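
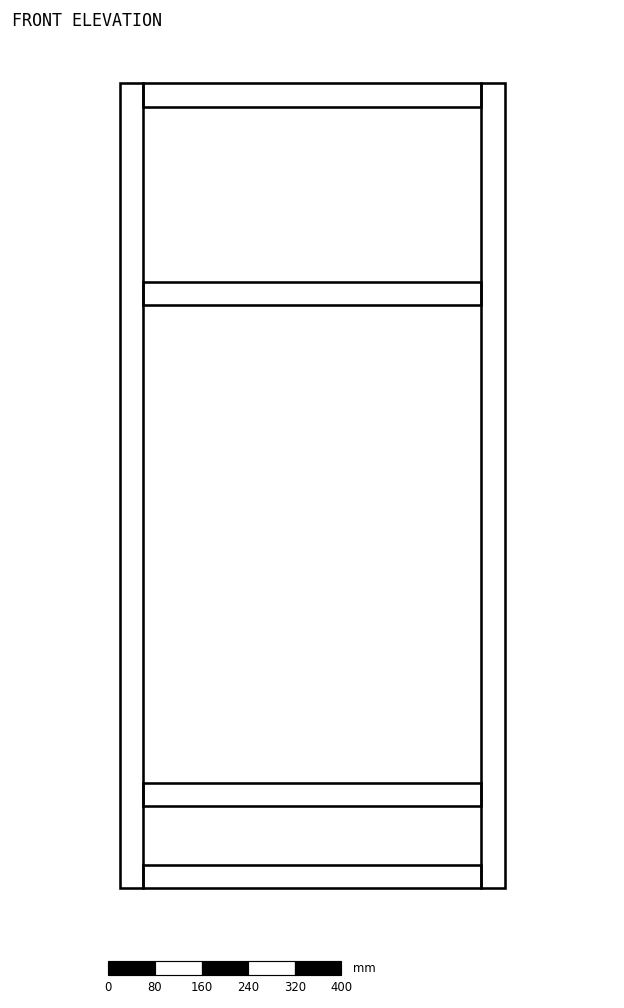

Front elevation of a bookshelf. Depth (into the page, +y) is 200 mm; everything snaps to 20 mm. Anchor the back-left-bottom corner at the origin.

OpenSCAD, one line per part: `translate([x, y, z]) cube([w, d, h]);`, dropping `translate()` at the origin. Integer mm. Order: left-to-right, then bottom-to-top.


cube([40, 200, 1380]);
translate([40, 0, 0]) cube([580, 200, 40]);
translate([40, 0, 140]) cube([580, 200, 40]);
translate([40, 0, 1000]) cube([580, 200, 40]);
translate([40, 0, 1340]) cube([580, 200, 40]);
translate([620, 0, 0]) cube([40, 200, 1380]);


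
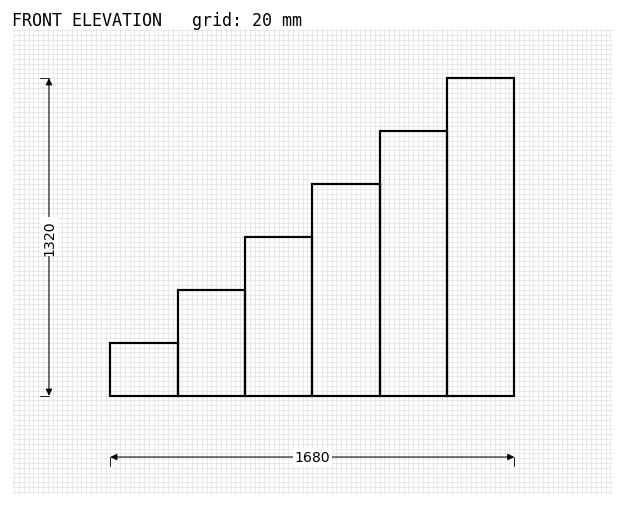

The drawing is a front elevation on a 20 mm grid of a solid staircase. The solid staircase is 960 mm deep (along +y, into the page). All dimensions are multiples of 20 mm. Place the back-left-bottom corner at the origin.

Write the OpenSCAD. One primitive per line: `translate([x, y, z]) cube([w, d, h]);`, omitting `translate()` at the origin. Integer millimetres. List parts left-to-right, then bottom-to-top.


cube([280, 960, 220]);
translate([280, 0, 0]) cube([280, 960, 440]);
translate([560, 0, 0]) cube([280, 960, 660]);
translate([840, 0, 0]) cube([280, 960, 880]);
translate([1120, 0, 0]) cube([280, 960, 1100]);
translate([1400, 0, 0]) cube([280, 960, 1320]);


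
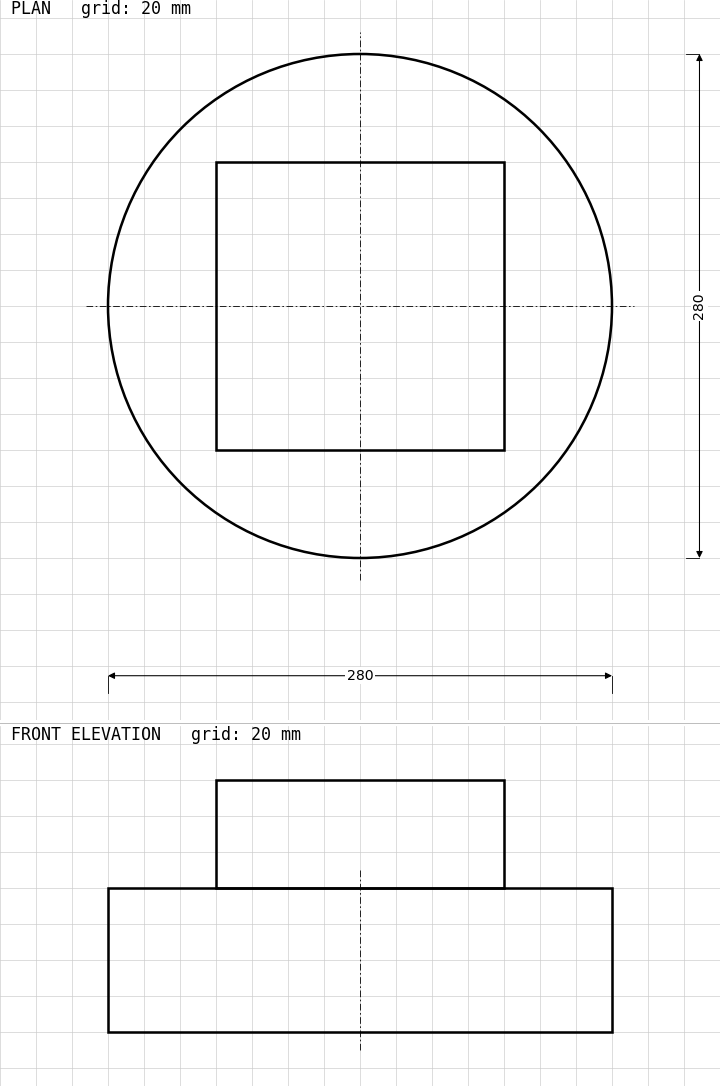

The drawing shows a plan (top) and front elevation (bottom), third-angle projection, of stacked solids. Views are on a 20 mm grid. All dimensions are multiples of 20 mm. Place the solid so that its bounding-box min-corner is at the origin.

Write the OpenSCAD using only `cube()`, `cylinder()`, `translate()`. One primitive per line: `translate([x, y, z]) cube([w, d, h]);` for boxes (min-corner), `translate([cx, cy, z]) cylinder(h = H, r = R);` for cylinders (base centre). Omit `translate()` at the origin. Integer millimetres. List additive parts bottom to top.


translate([140, 140, 0]) cylinder(h = 80, r = 140);
translate([60, 60, 80]) cube([160, 160, 60]);


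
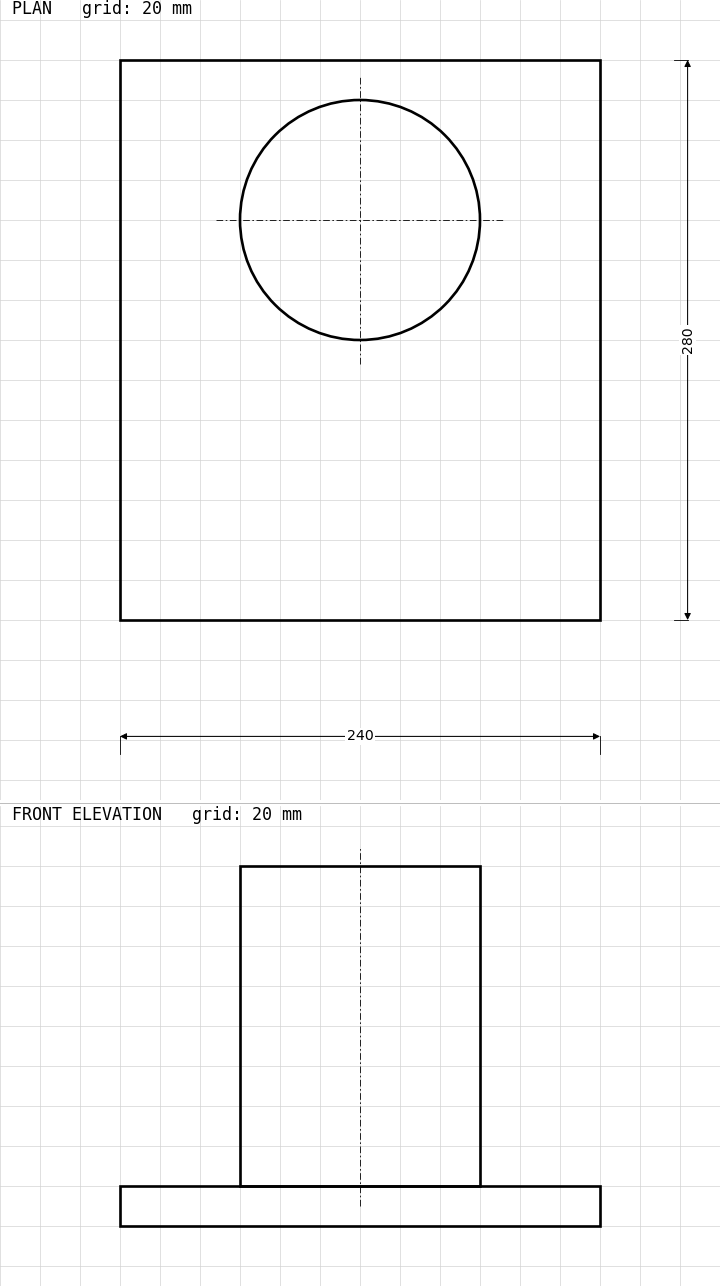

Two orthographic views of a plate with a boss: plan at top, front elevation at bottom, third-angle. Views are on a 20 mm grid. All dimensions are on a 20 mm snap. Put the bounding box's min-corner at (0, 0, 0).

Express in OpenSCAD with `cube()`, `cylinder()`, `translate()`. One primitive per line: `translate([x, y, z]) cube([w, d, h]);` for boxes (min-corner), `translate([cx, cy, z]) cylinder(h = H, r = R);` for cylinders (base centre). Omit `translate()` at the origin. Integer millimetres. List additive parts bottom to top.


cube([240, 280, 20]);
translate([120, 200, 20]) cylinder(h = 160, r = 60);


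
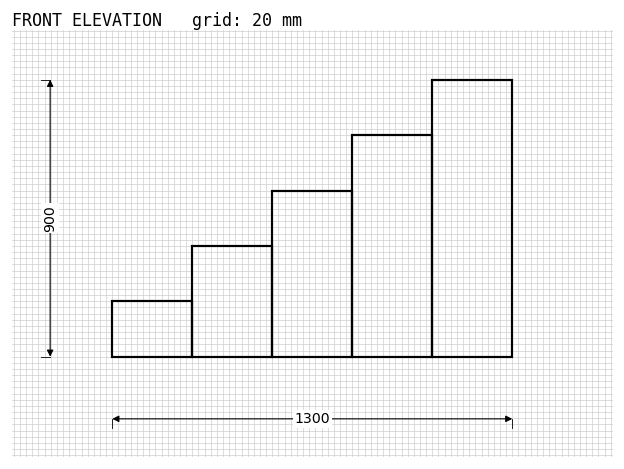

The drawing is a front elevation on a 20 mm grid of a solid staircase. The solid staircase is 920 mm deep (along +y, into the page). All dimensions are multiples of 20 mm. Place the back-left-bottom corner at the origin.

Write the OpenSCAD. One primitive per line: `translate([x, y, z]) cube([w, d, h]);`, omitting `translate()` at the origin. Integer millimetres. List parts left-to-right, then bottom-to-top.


cube([260, 920, 180]);
translate([260, 0, 0]) cube([260, 920, 360]);
translate([520, 0, 0]) cube([260, 920, 540]);
translate([780, 0, 0]) cube([260, 920, 720]);
translate([1040, 0, 0]) cube([260, 920, 900]);


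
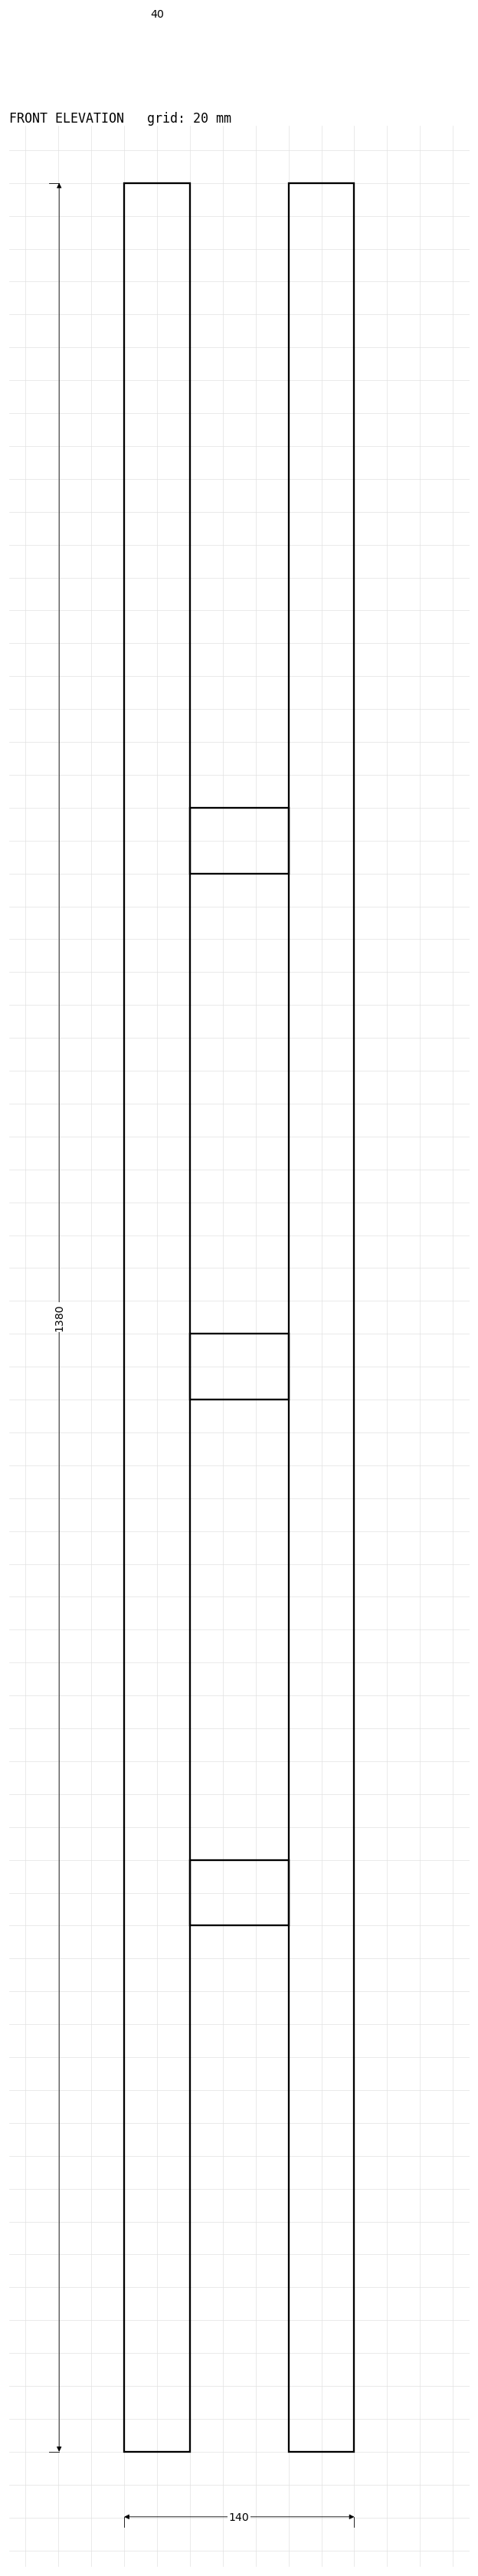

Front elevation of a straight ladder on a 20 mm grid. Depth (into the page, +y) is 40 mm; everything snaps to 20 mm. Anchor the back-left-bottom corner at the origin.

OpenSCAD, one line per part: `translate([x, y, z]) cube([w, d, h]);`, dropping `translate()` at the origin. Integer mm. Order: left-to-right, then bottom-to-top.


cube([40, 40, 1380]);
translate([40, 0, 320]) cube([60, 40, 40]);
translate([40, 0, 640]) cube([60, 40, 40]);
translate([40, 0, 960]) cube([60, 40, 40]);
translate([100, 0, 0]) cube([40, 40, 1380]);


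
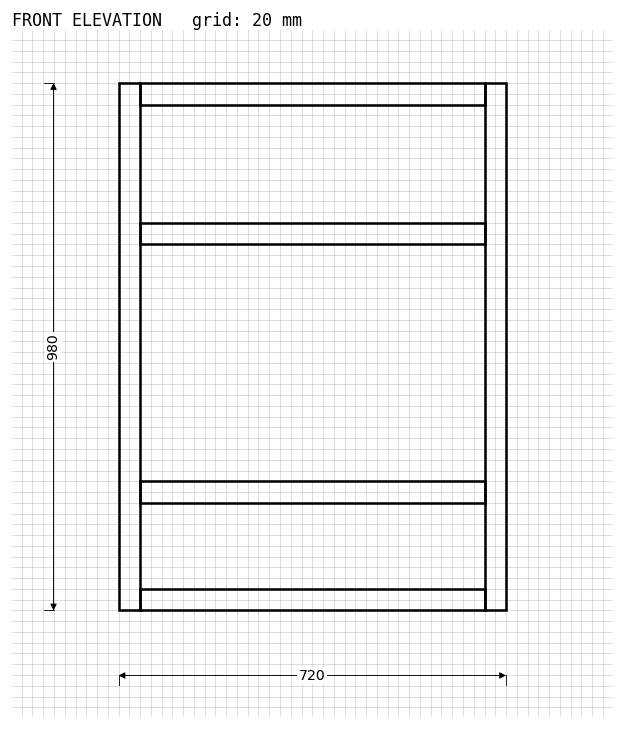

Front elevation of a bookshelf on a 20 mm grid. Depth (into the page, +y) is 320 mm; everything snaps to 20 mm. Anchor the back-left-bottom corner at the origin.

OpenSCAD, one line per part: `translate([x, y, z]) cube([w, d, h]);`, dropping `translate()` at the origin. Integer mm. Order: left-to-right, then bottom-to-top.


cube([40, 320, 980]);
translate([40, 0, 0]) cube([640, 320, 40]);
translate([40, 0, 200]) cube([640, 320, 40]);
translate([40, 0, 680]) cube([640, 320, 40]);
translate([40, 0, 940]) cube([640, 320, 40]);
translate([680, 0, 0]) cube([40, 320, 980]);


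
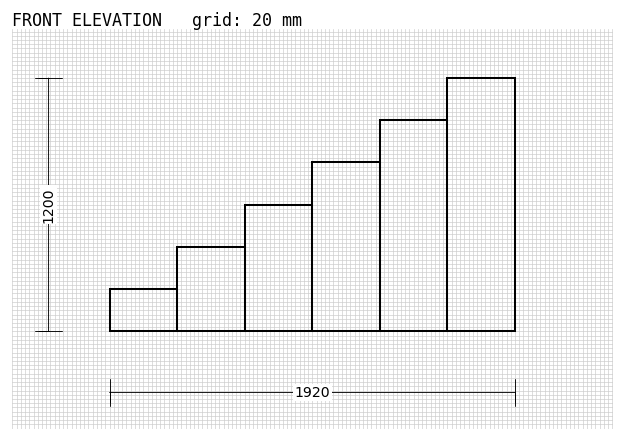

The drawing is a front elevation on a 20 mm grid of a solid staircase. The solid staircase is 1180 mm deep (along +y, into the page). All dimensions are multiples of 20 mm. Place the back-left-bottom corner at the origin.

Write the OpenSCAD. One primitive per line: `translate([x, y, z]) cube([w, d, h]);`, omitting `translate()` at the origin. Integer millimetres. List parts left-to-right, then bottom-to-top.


cube([320, 1180, 200]);
translate([320, 0, 0]) cube([320, 1180, 400]);
translate([640, 0, 0]) cube([320, 1180, 600]);
translate([960, 0, 0]) cube([320, 1180, 800]);
translate([1280, 0, 0]) cube([320, 1180, 1000]);
translate([1600, 0, 0]) cube([320, 1180, 1200]);


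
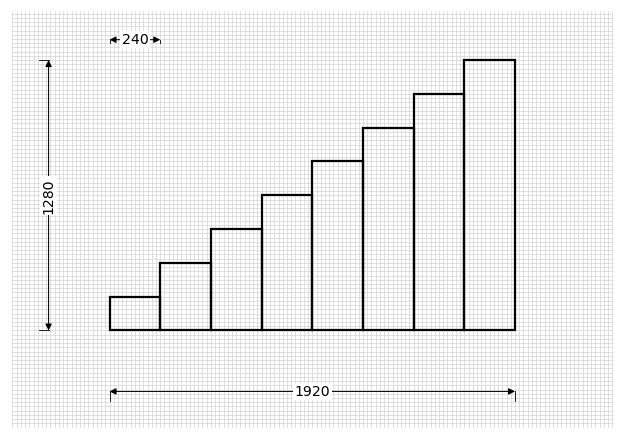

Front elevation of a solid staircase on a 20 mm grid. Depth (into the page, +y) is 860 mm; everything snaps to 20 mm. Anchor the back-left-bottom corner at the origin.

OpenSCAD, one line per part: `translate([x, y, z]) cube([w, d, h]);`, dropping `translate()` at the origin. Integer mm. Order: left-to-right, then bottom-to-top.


cube([240, 860, 160]);
translate([240, 0, 0]) cube([240, 860, 320]);
translate([480, 0, 0]) cube([240, 860, 480]);
translate([720, 0, 0]) cube([240, 860, 640]);
translate([960, 0, 0]) cube([240, 860, 800]);
translate([1200, 0, 0]) cube([240, 860, 960]);
translate([1440, 0, 0]) cube([240, 860, 1120]);
translate([1680, 0, 0]) cube([240, 860, 1280]);


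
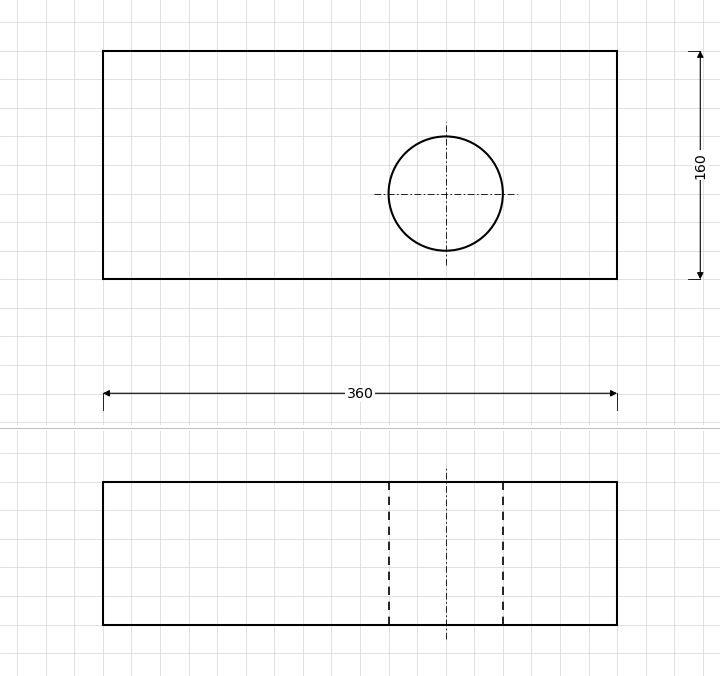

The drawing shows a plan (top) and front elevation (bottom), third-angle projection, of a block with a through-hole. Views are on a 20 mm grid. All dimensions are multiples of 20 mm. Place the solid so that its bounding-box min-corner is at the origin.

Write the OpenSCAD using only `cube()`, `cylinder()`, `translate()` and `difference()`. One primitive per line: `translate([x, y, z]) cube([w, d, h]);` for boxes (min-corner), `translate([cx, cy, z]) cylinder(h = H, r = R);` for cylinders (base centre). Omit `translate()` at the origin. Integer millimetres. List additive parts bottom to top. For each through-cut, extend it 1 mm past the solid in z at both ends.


difference() {
  cube([360, 160, 100]);
  translate([240, 60, -1]) cylinder(h = 102, r = 40);
}


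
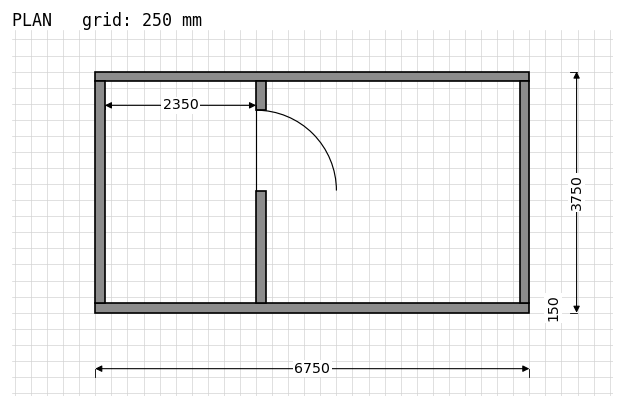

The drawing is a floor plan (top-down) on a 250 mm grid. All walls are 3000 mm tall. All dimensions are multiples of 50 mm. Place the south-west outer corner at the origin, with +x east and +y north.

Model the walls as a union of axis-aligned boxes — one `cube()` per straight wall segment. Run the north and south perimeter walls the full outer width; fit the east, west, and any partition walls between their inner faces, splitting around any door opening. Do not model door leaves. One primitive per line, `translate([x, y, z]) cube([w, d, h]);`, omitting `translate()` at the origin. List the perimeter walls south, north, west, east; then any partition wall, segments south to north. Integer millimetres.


cube([6750, 150, 3000]);
translate([0, 3600, 0]) cube([6750, 150, 3000]);
translate([0, 150, 0]) cube([150, 3450, 3000]);
translate([6600, 150, 0]) cube([150, 3450, 3000]);
translate([2500, 150, 0]) cube([150, 1750, 3000]);
translate([2500, 3150, 0]) cube([150, 450, 3000]);


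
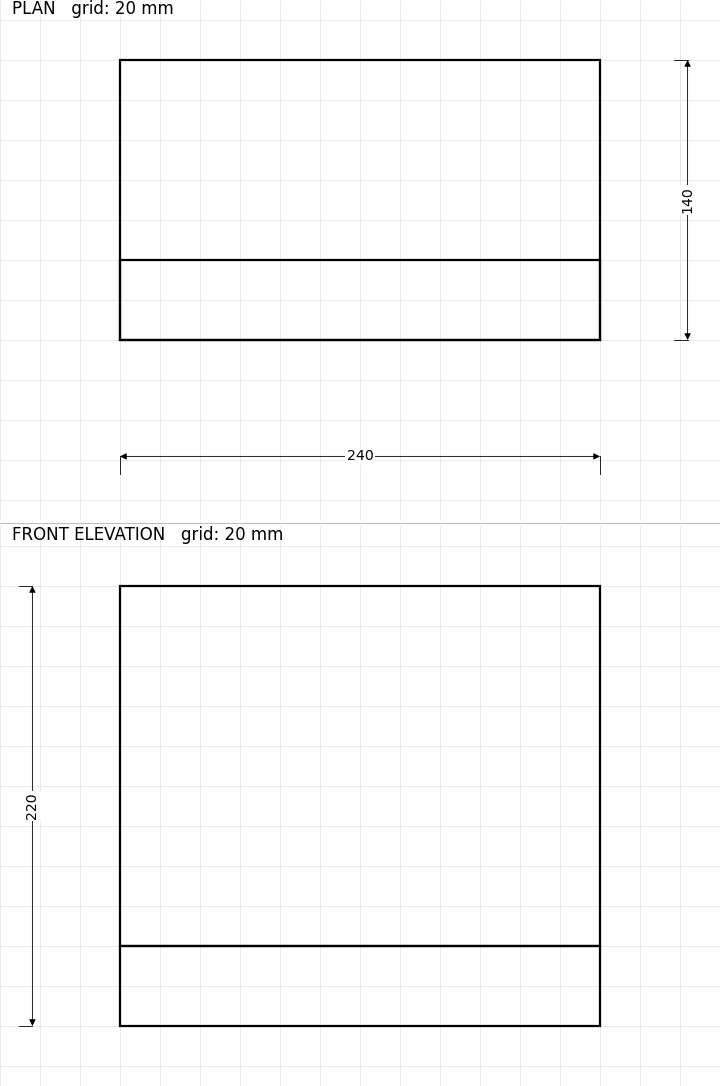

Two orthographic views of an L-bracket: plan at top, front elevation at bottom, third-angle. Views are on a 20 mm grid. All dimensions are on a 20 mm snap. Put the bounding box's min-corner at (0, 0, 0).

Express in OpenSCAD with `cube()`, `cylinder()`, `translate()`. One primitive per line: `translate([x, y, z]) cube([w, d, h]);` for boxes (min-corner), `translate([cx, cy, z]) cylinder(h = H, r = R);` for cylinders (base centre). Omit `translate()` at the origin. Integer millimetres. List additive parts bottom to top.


cube([240, 140, 40]);
translate([0, 0, 40]) cube([240, 40, 180]);


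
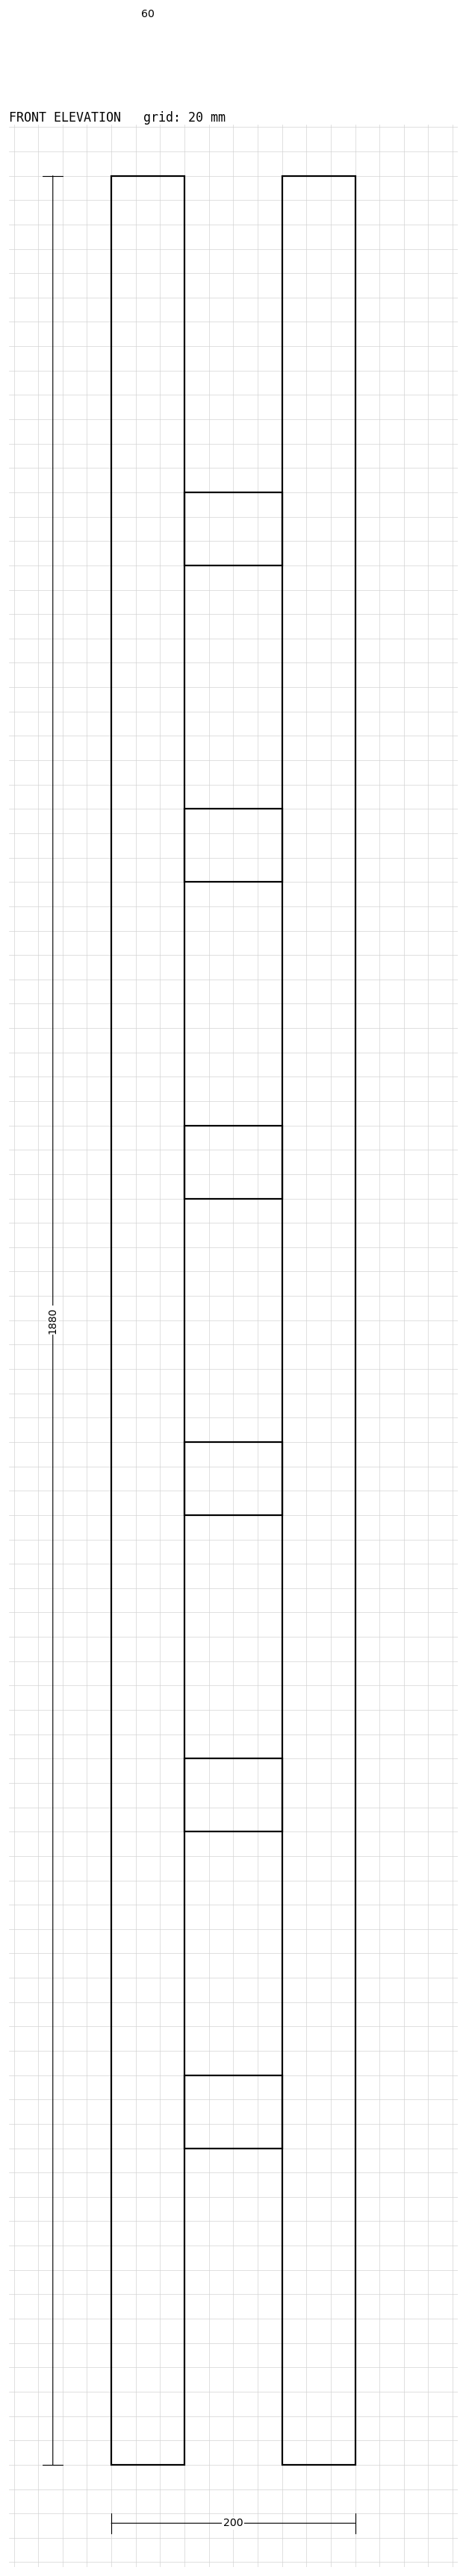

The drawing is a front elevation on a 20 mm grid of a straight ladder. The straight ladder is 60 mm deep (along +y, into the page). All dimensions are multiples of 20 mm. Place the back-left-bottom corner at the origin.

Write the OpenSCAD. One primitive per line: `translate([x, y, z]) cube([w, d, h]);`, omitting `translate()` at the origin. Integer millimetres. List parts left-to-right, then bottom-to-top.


cube([60, 60, 1880]);
translate([60, 0, 260]) cube([80, 60, 60]);
translate([60, 0, 520]) cube([80, 60, 60]);
translate([60, 0, 780]) cube([80, 60, 60]);
translate([60, 0, 1040]) cube([80, 60, 60]);
translate([60, 0, 1300]) cube([80, 60, 60]);
translate([60, 0, 1560]) cube([80, 60, 60]);
translate([140, 0, 0]) cube([60, 60, 1880]);


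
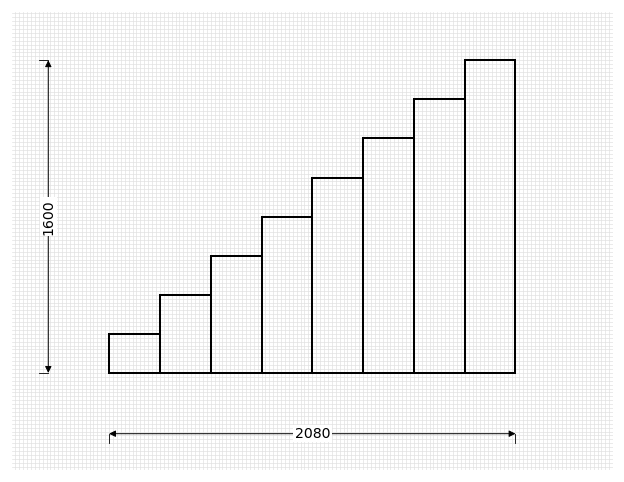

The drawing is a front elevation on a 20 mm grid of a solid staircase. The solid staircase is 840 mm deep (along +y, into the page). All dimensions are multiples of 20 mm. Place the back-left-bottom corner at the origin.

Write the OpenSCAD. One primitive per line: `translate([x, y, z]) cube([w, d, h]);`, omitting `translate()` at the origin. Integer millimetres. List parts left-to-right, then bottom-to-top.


cube([260, 840, 200]);
translate([260, 0, 0]) cube([260, 840, 400]);
translate([520, 0, 0]) cube([260, 840, 600]);
translate([780, 0, 0]) cube([260, 840, 800]);
translate([1040, 0, 0]) cube([260, 840, 1000]);
translate([1300, 0, 0]) cube([260, 840, 1200]);
translate([1560, 0, 0]) cube([260, 840, 1400]);
translate([1820, 0, 0]) cube([260, 840, 1600]);


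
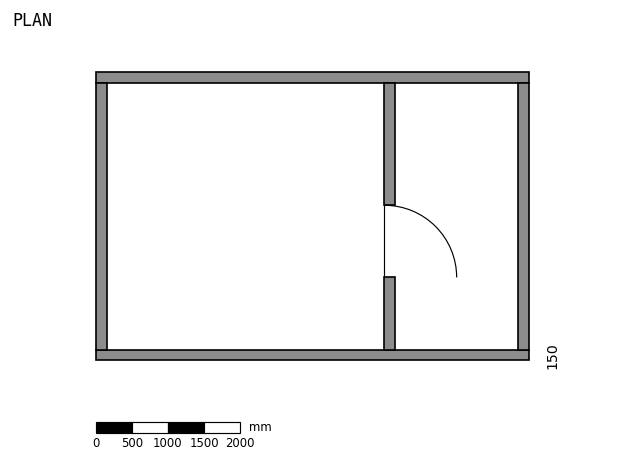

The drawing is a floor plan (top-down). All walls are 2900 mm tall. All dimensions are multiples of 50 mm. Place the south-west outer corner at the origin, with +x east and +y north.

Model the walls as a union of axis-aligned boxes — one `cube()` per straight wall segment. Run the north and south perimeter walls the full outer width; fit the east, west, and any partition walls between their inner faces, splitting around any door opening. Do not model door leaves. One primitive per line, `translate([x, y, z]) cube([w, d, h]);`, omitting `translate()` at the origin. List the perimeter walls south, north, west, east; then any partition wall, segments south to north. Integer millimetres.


cube([6000, 150, 2900]);
translate([0, 3850, 0]) cube([6000, 150, 2900]);
translate([0, 150, 0]) cube([150, 3700, 2900]);
translate([5850, 150, 0]) cube([150, 3700, 2900]);
translate([4000, 150, 0]) cube([150, 1000, 2900]);
translate([4000, 2150, 0]) cube([150, 1700, 2900]);


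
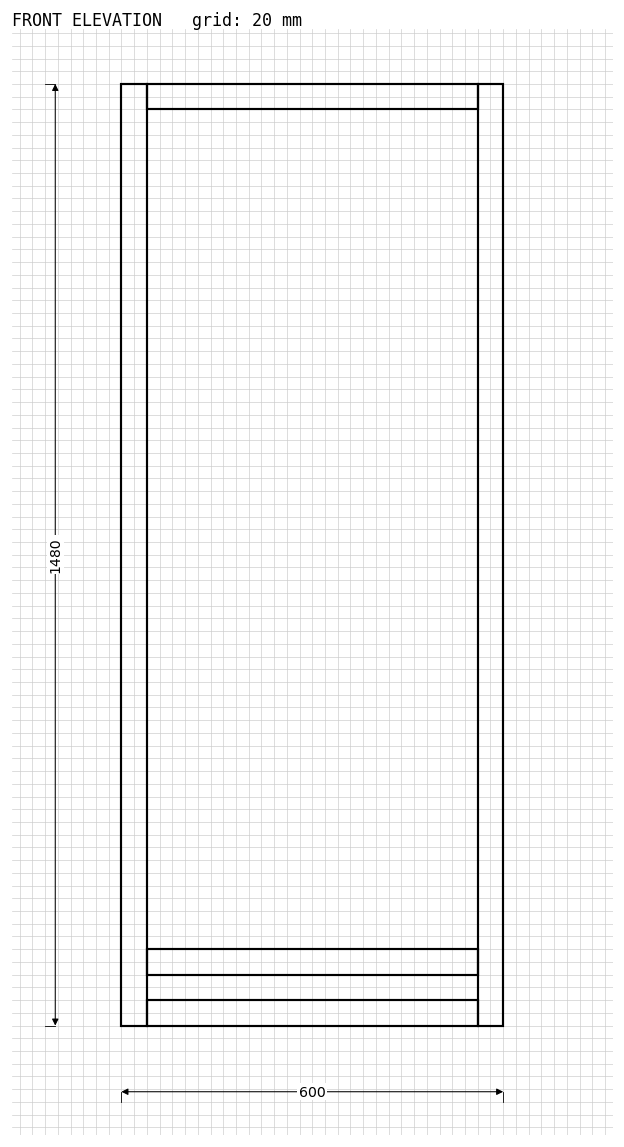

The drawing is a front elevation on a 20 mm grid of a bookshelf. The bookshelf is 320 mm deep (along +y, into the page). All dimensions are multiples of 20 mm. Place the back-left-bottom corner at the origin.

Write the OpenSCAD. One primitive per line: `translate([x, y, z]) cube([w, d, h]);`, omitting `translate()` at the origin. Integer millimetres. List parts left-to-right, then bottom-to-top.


cube([40, 320, 1480]);
translate([40, 0, 0]) cube([520, 320, 40]);
translate([40, 0, 80]) cube([520, 320, 40]);
translate([40, 0, 1440]) cube([520, 320, 40]);
translate([560, 0, 0]) cube([40, 320, 1480]);


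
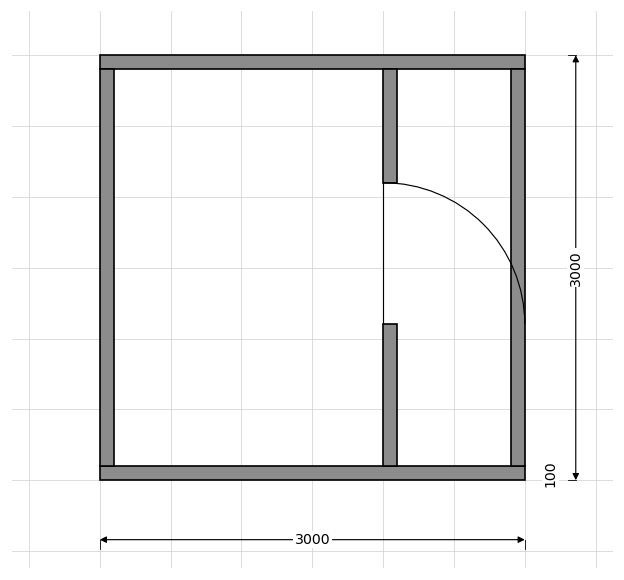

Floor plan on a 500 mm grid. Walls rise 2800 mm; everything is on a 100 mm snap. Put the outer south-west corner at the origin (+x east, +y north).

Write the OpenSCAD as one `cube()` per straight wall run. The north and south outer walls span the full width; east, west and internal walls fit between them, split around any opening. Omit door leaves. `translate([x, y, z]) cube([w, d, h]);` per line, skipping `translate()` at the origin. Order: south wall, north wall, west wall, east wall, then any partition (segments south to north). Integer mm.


cube([3000, 100, 2800]);
translate([0, 2900, 0]) cube([3000, 100, 2800]);
translate([0, 100, 0]) cube([100, 2800, 2800]);
translate([2900, 100, 0]) cube([100, 2800, 2800]);
translate([2000, 100, 0]) cube([100, 1000, 2800]);
translate([2000, 2100, 0]) cube([100, 800, 2800]);


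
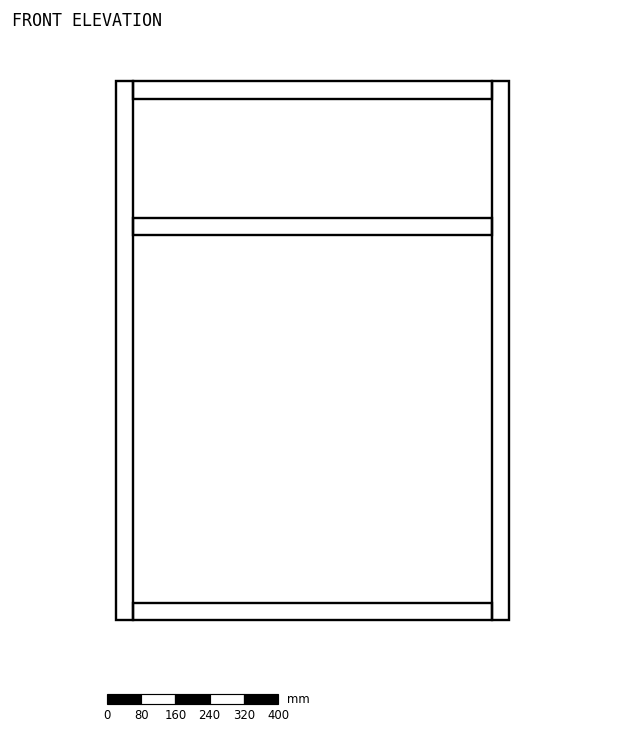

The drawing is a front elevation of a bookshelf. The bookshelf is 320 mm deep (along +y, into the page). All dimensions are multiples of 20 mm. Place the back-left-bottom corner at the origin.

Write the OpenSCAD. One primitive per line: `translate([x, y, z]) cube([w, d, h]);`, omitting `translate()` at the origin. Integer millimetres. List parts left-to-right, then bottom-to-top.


cube([40, 320, 1260]);
translate([40, 0, 0]) cube([840, 320, 40]);
translate([40, 0, 900]) cube([840, 320, 40]);
translate([40, 0, 1220]) cube([840, 320, 40]);
translate([880, 0, 0]) cube([40, 320, 1260]);


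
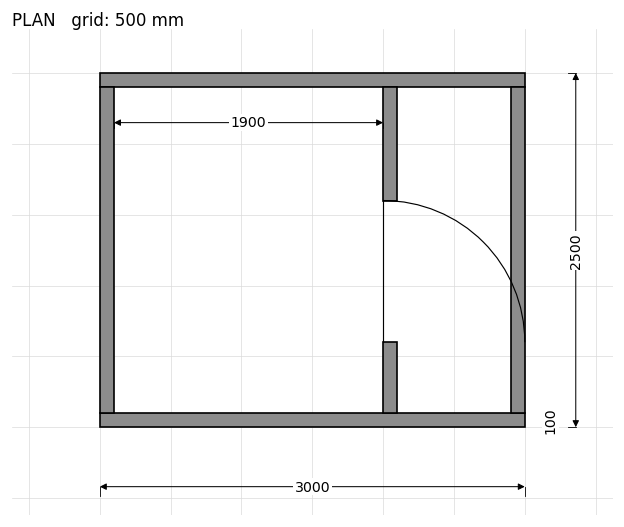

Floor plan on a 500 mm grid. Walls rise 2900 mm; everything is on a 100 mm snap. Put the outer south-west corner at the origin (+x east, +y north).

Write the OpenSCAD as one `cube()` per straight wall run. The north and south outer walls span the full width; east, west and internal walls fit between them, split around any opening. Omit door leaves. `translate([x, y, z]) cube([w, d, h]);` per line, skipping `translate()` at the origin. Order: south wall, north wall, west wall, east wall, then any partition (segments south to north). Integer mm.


cube([3000, 100, 2900]);
translate([0, 2400, 0]) cube([3000, 100, 2900]);
translate([0, 100, 0]) cube([100, 2300, 2900]);
translate([2900, 100, 0]) cube([100, 2300, 2900]);
translate([2000, 100, 0]) cube([100, 500, 2900]);
translate([2000, 1600, 0]) cube([100, 800, 2900]);


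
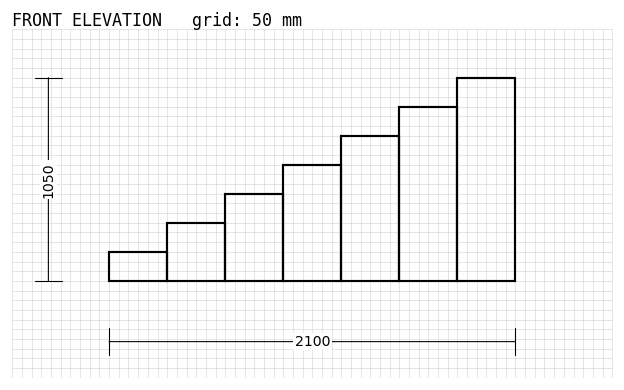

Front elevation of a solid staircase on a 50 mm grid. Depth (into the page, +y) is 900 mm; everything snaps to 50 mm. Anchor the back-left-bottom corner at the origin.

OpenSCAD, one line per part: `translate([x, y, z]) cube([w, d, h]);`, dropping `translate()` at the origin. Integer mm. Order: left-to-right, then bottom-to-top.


cube([300, 900, 150]);
translate([300, 0, 0]) cube([300, 900, 300]);
translate([600, 0, 0]) cube([300, 900, 450]);
translate([900, 0, 0]) cube([300, 900, 600]);
translate([1200, 0, 0]) cube([300, 900, 750]);
translate([1500, 0, 0]) cube([300, 900, 900]);
translate([1800, 0, 0]) cube([300, 900, 1050]);


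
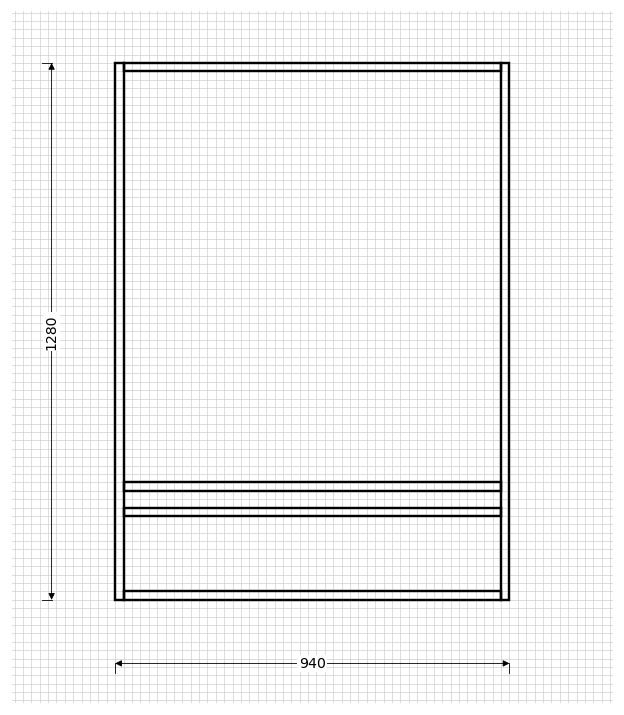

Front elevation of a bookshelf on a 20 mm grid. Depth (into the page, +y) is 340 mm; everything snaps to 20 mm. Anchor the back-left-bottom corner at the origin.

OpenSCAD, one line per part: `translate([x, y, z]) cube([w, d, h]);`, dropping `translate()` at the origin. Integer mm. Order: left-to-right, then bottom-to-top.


cube([20, 340, 1280]);
translate([20, 0, 0]) cube([900, 340, 20]);
translate([20, 0, 200]) cube([900, 340, 20]);
translate([20, 0, 260]) cube([900, 340, 20]);
translate([20, 0, 1260]) cube([900, 340, 20]);
translate([920, 0, 0]) cube([20, 340, 1280]);


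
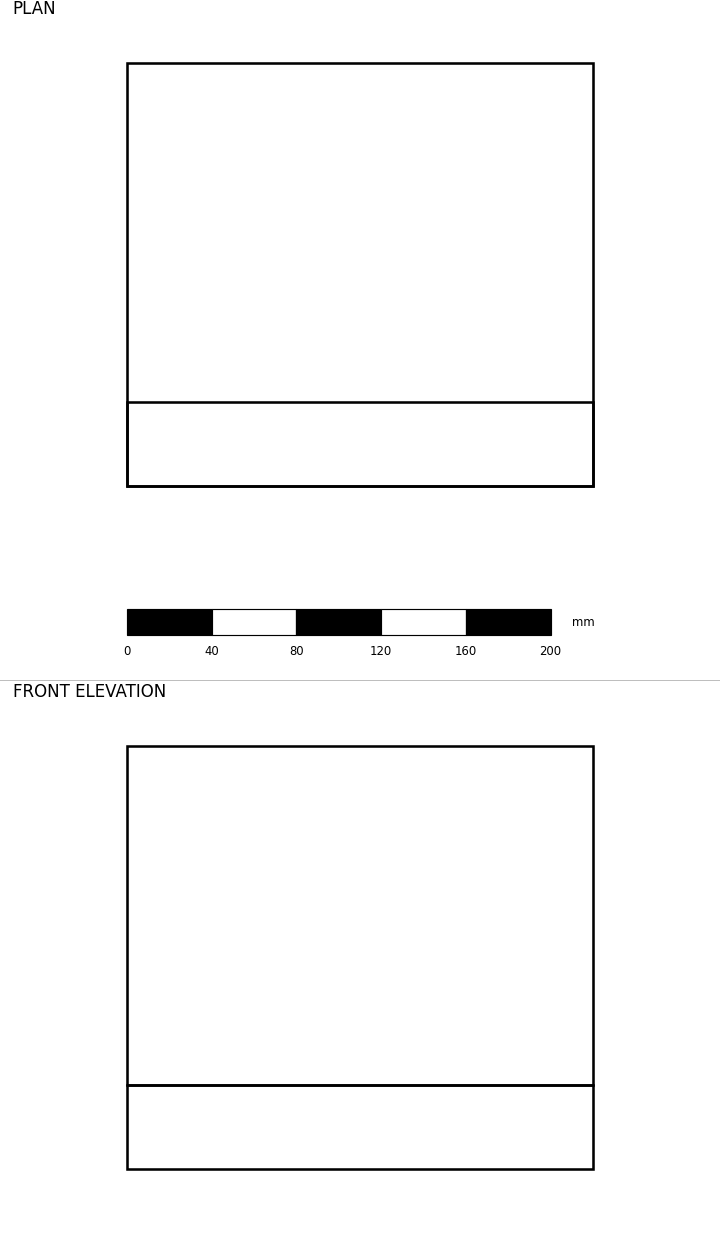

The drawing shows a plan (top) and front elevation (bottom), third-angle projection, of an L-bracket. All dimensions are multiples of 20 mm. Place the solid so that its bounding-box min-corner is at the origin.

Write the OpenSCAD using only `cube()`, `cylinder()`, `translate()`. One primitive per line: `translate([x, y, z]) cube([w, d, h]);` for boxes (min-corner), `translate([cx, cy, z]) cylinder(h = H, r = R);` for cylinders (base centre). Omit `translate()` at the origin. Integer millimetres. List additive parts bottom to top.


cube([220, 200, 40]);
translate([0, 0, 40]) cube([220, 40, 160]);


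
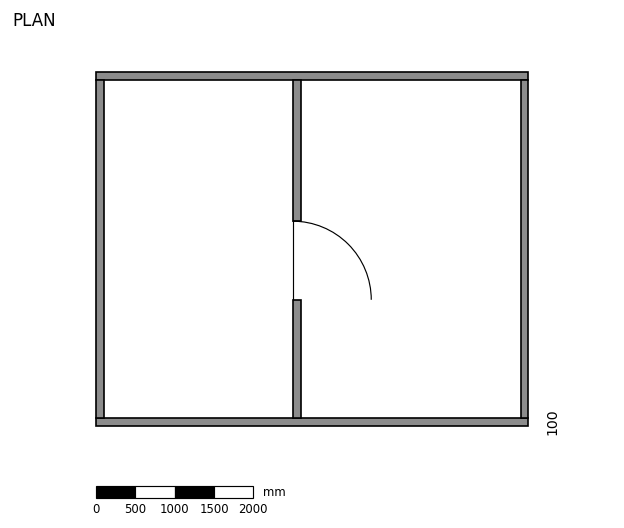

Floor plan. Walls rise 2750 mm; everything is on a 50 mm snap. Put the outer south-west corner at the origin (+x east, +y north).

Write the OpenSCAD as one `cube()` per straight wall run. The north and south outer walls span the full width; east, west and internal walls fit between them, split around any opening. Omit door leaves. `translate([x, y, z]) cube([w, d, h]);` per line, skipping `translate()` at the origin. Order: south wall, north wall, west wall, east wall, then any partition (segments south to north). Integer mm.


cube([5500, 100, 2750]);
translate([0, 4400, 0]) cube([5500, 100, 2750]);
translate([0, 100, 0]) cube([100, 4300, 2750]);
translate([5400, 100, 0]) cube([100, 4300, 2750]);
translate([2500, 100, 0]) cube([100, 1500, 2750]);
translate([2500, 2600, 0]) cube([100, 1800, 2750]);


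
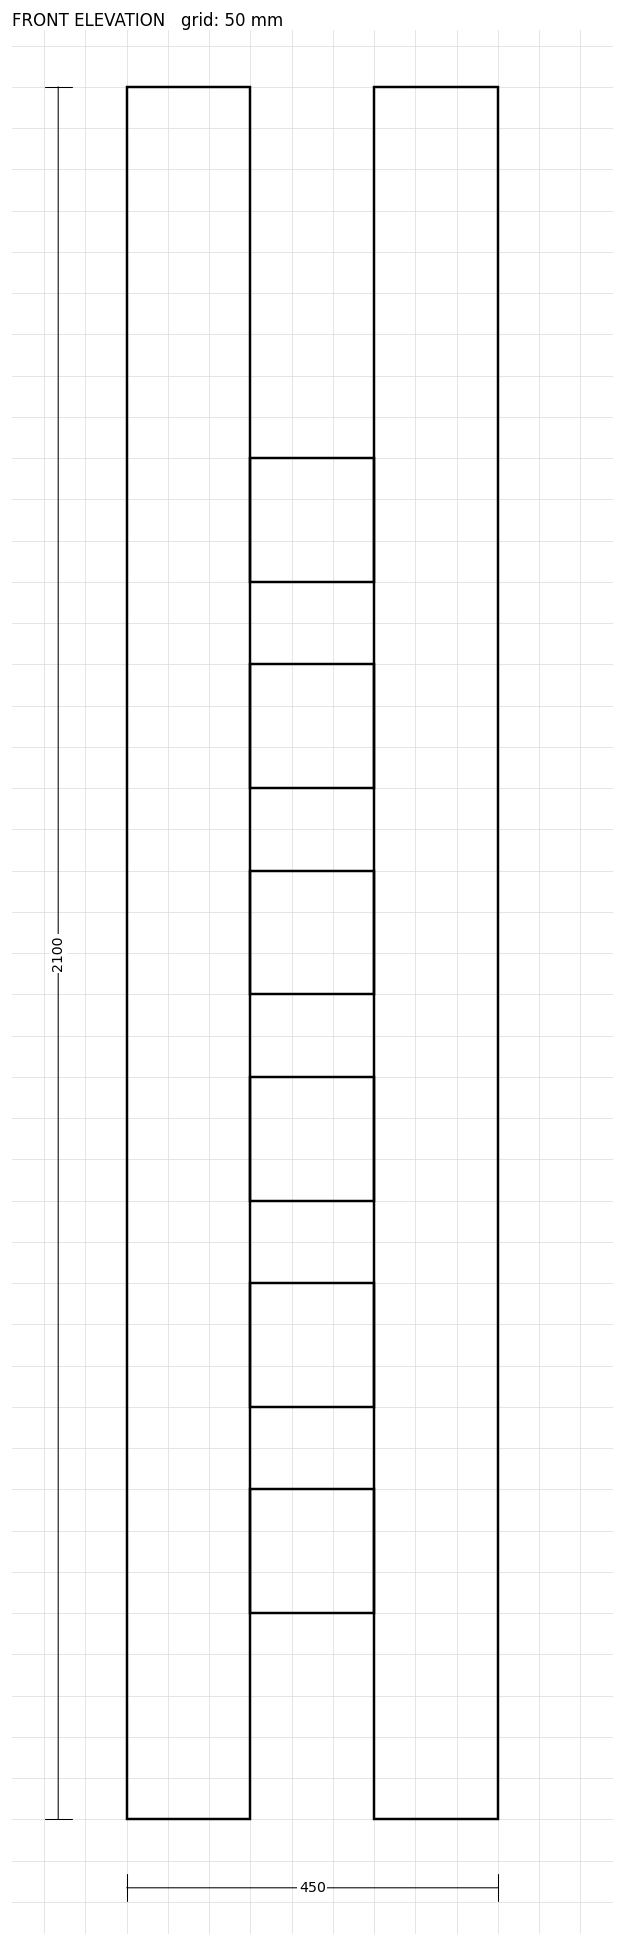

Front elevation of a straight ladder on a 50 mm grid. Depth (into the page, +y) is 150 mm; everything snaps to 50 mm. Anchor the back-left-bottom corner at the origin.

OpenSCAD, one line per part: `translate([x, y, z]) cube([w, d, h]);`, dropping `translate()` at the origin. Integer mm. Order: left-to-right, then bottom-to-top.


cube([150, 150, 2100]);
translate([150, 0, 250]) cube([150, 150, 150]);
translate([150, 0, 500]) cube([150, 150, 150]);
translate([150, 0, 750]) cube([150, 150, 150]);
translate([150, 0, 1000]) cube([150, 150, 150]);
translate([150, 0, 1250]) cube([150, 150, 150]);
translate([150, 0, 1500]) cube([150, 150, 150]);
translate([300, 0, 0]) cube([150, 150, 2100]);


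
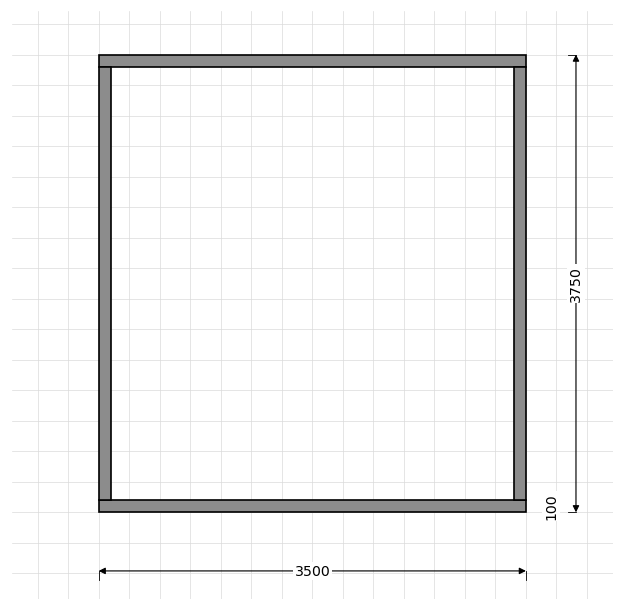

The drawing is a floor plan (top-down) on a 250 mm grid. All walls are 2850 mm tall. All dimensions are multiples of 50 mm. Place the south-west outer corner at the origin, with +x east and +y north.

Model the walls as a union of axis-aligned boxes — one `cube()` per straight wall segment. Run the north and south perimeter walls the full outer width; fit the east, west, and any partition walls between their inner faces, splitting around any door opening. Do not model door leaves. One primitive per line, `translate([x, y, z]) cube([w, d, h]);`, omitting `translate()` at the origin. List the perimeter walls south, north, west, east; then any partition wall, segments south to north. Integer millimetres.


cube([3500, 100, 2850]);
translate([0, 3650, 0]) cube([3500, 100, 2850]);
translate([0, 100, 0]) cube([100, 3550, 2850]);
translate([3400, 100, 0]) cube([100, 3550, 2850]);


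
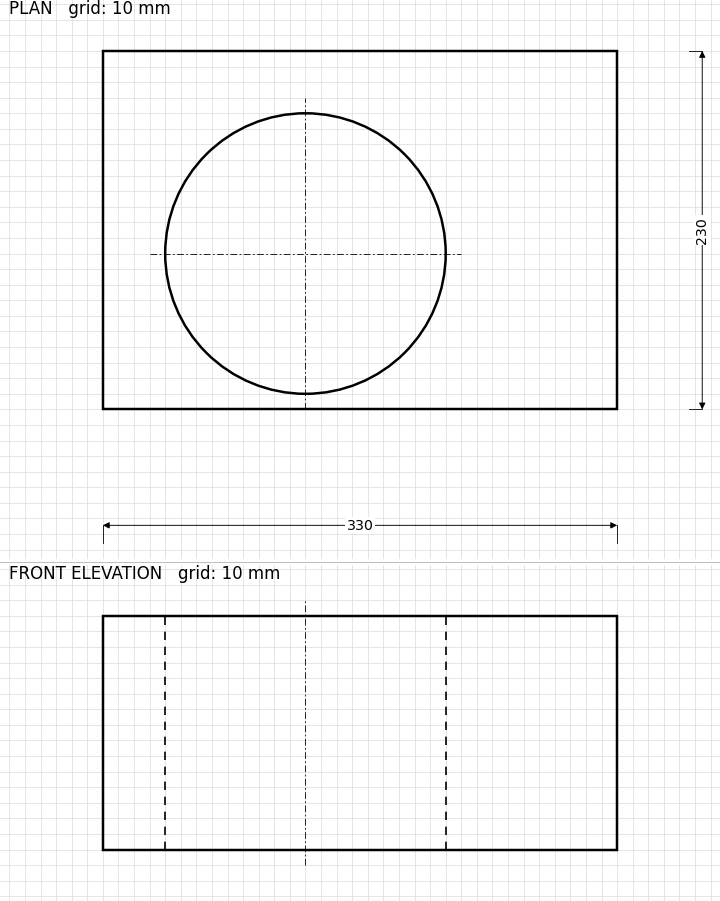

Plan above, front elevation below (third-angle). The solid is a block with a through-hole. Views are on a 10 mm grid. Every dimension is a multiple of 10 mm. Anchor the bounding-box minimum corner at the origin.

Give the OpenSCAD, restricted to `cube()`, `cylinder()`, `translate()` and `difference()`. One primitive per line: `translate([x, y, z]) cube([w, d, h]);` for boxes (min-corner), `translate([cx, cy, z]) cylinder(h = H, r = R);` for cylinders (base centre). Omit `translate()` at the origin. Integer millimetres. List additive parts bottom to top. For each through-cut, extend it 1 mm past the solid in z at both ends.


difference() {
  cube([330, 230, 150]);
  translate([130, 100, -1]) cylinder(h = 152, r = 90);
}


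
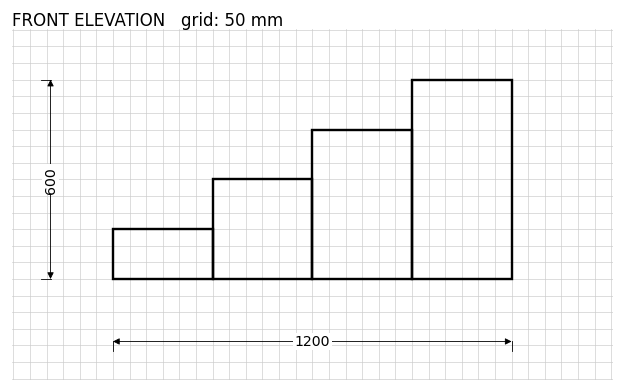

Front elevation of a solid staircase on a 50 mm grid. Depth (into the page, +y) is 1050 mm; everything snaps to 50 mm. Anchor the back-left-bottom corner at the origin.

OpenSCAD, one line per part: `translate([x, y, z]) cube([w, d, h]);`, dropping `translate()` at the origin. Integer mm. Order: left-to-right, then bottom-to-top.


cube([300, 1050, 150]);
translate([300, 0, 0]) cube([300, 1050, 300]);
translate([600, 0, 0]) cube([300, 1050, 450]);
translate([900, 0, 0]) cube([300, 1050, 600]);


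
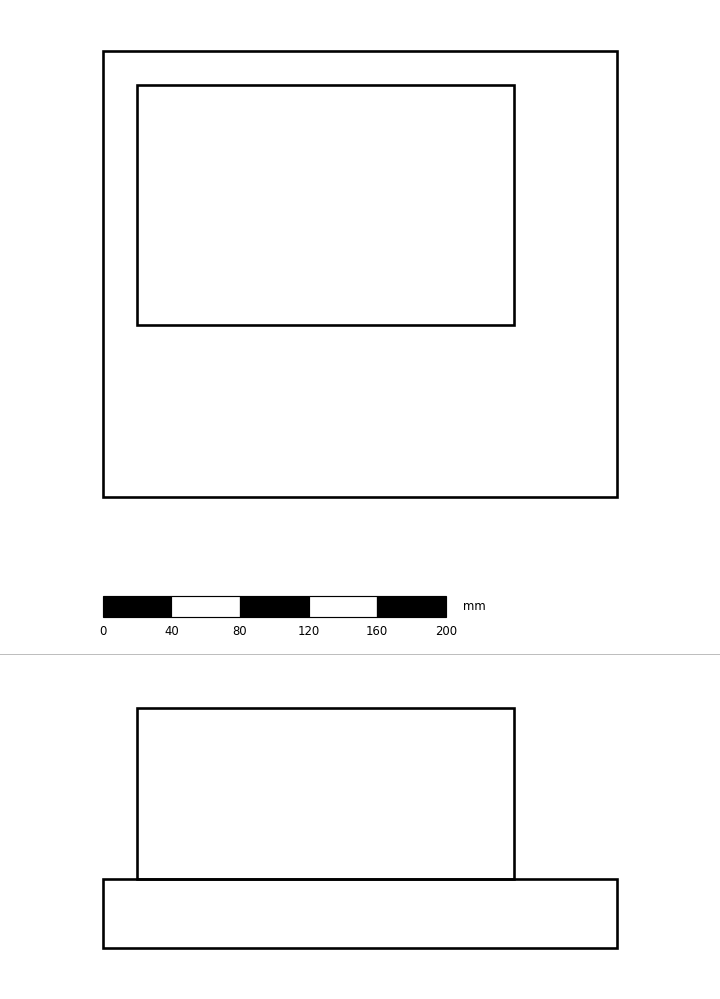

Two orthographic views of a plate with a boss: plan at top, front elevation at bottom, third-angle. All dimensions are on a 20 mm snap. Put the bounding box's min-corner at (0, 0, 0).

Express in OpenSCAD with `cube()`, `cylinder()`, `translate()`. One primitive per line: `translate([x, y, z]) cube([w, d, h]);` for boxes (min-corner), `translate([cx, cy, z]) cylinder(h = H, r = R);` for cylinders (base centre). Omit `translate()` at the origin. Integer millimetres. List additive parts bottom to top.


cube([300, 260, 40]);
translate([20, 100, 40]) cube([220, 140, 100]);


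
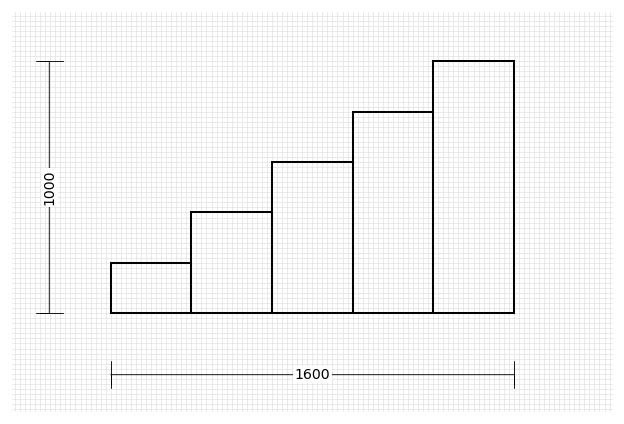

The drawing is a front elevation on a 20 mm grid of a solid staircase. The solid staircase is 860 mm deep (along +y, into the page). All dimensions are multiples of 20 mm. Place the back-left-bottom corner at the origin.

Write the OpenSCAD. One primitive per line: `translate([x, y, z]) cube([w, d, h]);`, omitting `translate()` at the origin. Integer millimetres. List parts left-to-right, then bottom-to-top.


cube([320, 860, 200]);
translate([320, 0, 0]) cube([320, 860, 400]);
translate([640, 0, 0]) cube([320, 860, 600]);
translate([960, 0, 0]) cube([320, 860, 800]);
translate([1280, 0, 0]) cube([320, 860, 1000]);


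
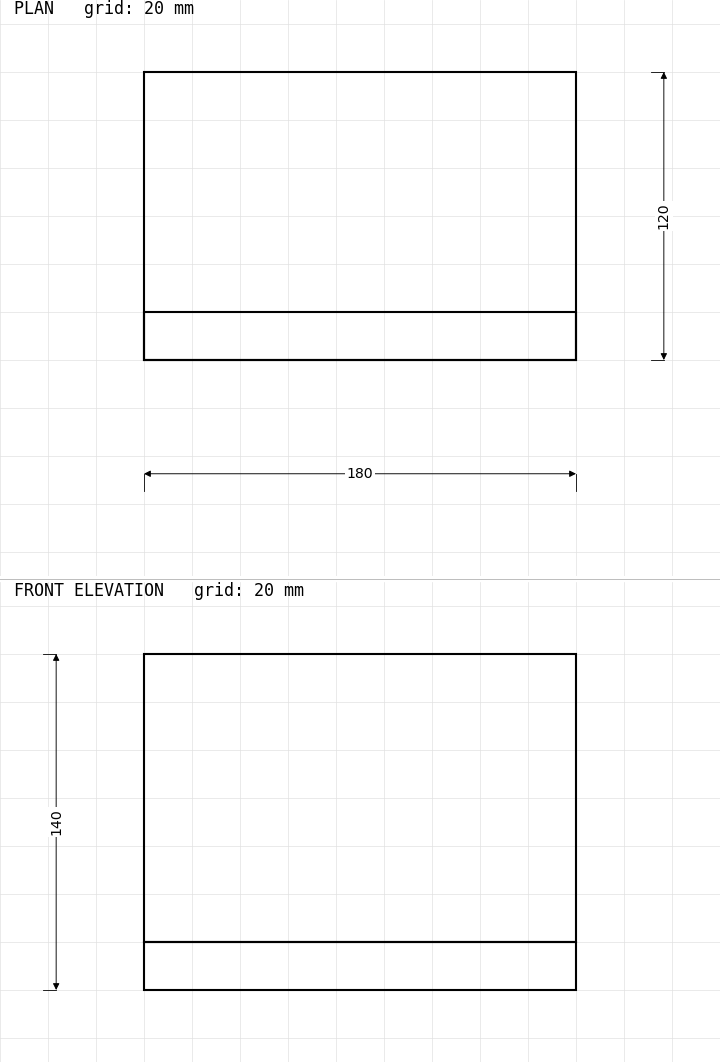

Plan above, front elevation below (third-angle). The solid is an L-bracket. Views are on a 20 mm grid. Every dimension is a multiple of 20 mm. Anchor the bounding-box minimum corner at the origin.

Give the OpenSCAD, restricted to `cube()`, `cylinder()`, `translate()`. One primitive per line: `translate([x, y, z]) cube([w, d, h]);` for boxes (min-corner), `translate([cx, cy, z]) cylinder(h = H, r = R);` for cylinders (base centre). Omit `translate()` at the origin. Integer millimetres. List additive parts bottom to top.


cube([180, 120, 20]);
translate([0, 0, 20]) cube([180, 20, 120]);


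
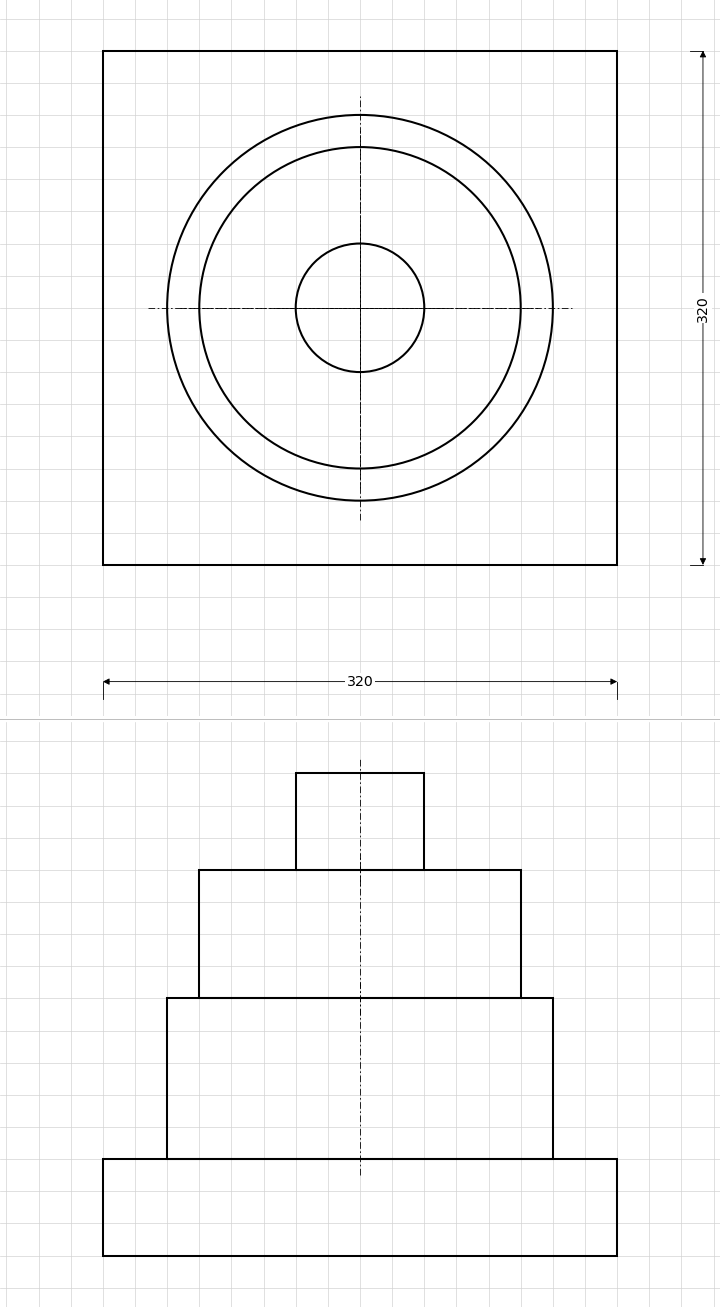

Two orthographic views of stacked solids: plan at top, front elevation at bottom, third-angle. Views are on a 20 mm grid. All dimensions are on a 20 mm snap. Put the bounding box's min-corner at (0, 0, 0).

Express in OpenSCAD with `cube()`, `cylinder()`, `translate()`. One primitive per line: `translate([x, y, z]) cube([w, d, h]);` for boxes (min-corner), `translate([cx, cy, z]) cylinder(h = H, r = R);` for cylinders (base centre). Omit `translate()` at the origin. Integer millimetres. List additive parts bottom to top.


cube([320, 320, 60]);
translate([160, 160, 60]) cylinder(h = 100, r = 120);
translate([160, 160, 160]) cylinder(h = 80, r = 100);
translate([160, 160, 240]) cylinder(h = 60, r = 40);


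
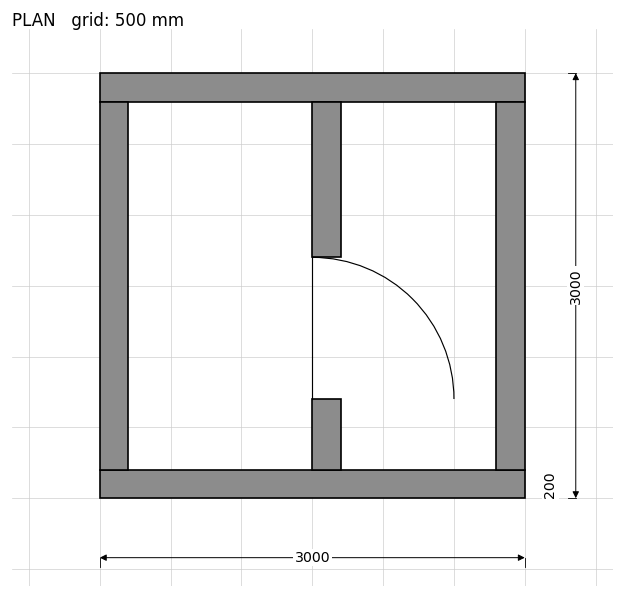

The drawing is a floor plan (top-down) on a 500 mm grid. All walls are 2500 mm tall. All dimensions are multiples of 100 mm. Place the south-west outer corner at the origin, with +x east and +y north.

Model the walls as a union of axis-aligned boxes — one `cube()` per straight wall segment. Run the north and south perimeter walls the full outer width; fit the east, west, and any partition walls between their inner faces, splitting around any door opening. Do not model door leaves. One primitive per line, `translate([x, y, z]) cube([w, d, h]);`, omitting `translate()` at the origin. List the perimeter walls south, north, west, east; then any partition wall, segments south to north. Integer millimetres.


cube([3000, 200, 2500]);
translate([0, 2800, 0]) cube([3000, 200, 2500]);
translate([0, 200, 0]) cube([200, 2600, 2500]);
translate([2800, 200, 0]) cube([200, 2600, 2500]);
translate([1500, 200, 0]) cube([200, 500, 2500]);
translate([1500, 1700, 0]) cube([200, 1100, 2500]);


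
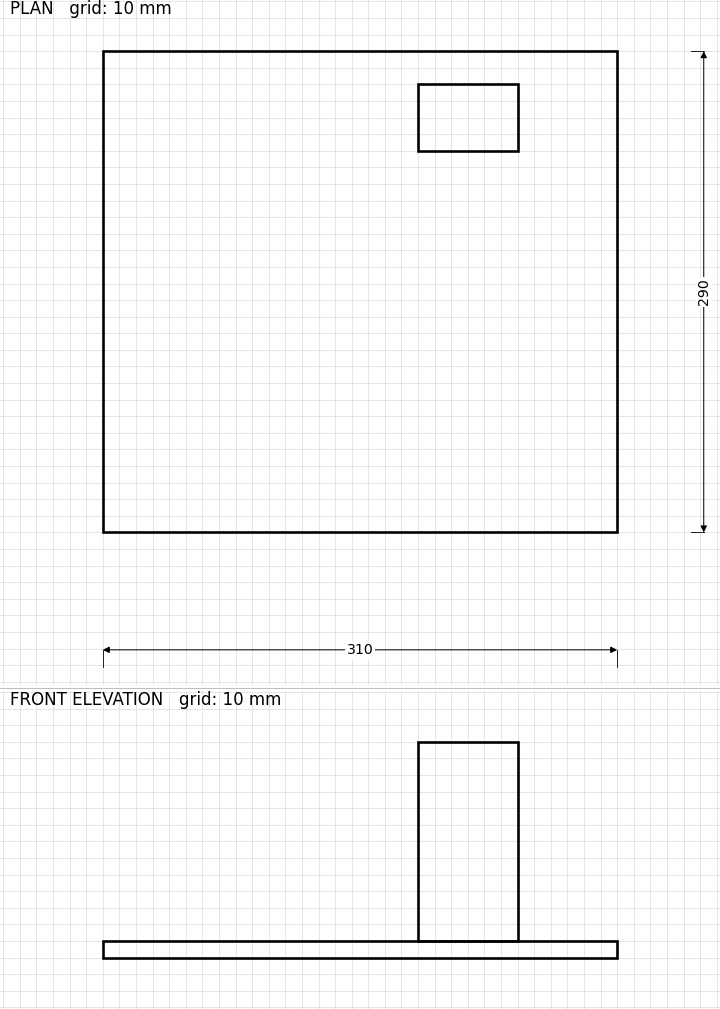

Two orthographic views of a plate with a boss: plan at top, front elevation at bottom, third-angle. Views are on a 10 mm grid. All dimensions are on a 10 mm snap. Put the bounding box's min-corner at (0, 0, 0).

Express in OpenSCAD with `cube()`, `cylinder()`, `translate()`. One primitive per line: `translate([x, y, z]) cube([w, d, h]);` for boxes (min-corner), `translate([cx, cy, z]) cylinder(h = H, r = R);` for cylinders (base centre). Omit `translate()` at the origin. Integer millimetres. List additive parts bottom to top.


cube([310, 290, 10]);
translate([190, 230, 10]) cube([60, 40, 120]);


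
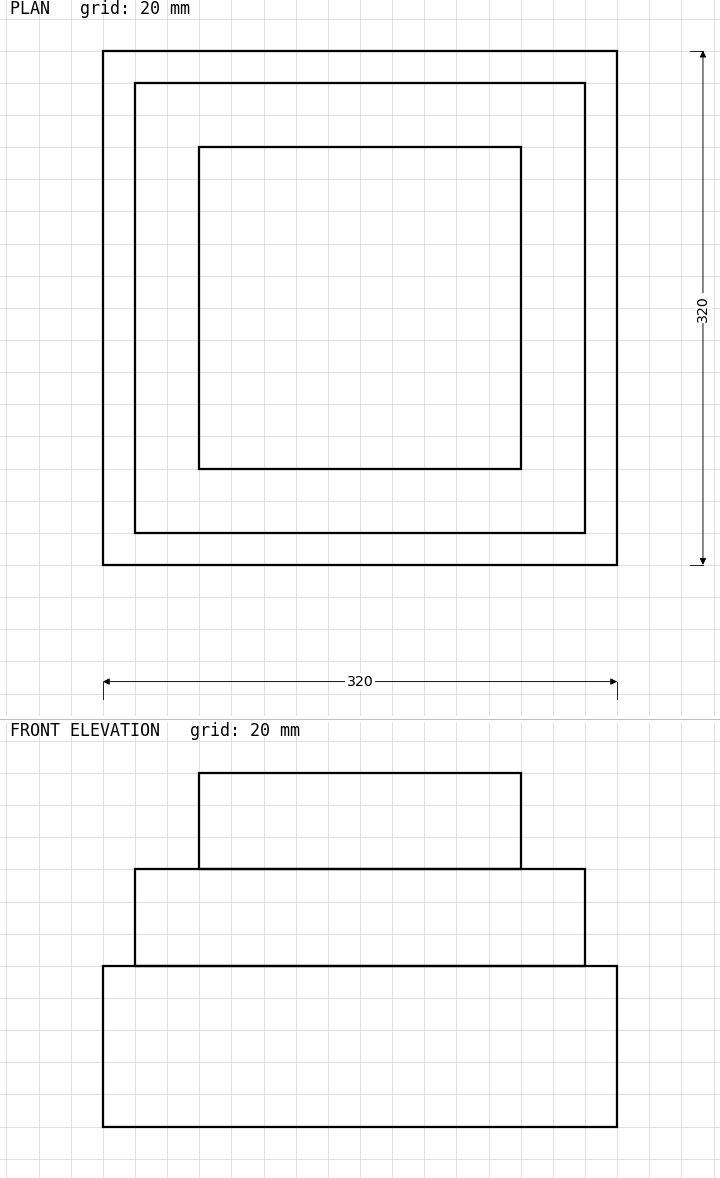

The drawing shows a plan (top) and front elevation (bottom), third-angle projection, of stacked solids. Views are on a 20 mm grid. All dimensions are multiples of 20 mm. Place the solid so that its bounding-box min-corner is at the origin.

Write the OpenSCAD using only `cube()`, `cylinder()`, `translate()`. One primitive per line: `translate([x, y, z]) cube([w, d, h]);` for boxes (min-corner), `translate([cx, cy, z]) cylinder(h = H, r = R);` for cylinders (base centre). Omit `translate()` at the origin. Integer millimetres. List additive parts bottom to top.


cube([320, 320, 100]);
translate([20, 20, 100]) cube([280, 280, 60]);
translate([60, 60, 160]) cube([200, 200, 60]);


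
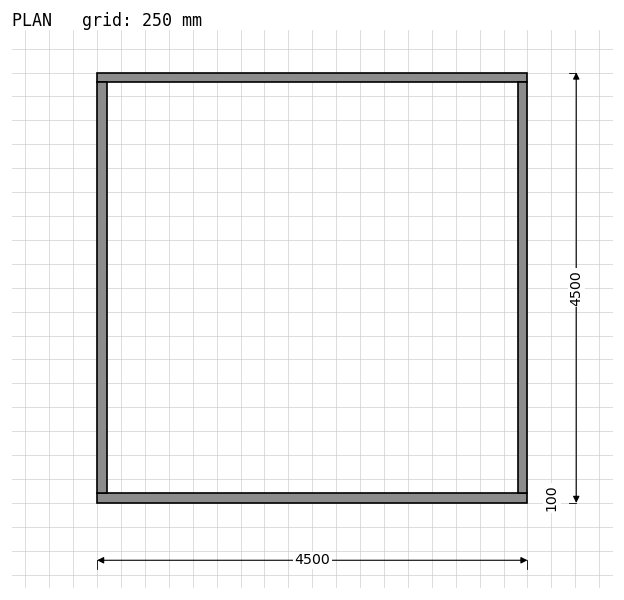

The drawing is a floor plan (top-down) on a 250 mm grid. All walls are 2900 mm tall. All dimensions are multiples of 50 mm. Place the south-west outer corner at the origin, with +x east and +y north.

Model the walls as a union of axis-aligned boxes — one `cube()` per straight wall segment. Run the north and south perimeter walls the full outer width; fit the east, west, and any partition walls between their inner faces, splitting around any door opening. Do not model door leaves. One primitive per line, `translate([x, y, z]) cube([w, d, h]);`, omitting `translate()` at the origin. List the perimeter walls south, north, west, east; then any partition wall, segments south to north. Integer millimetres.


cube([4500, 100, 2900]);
translate([0, 4400, 0]) cube([4500, 100, 2900]);
translate([0, 100, 0]) cube([100, 4300, 2900]);
translate([4400, 100, 0]) cube([100, 4300, 2900]);


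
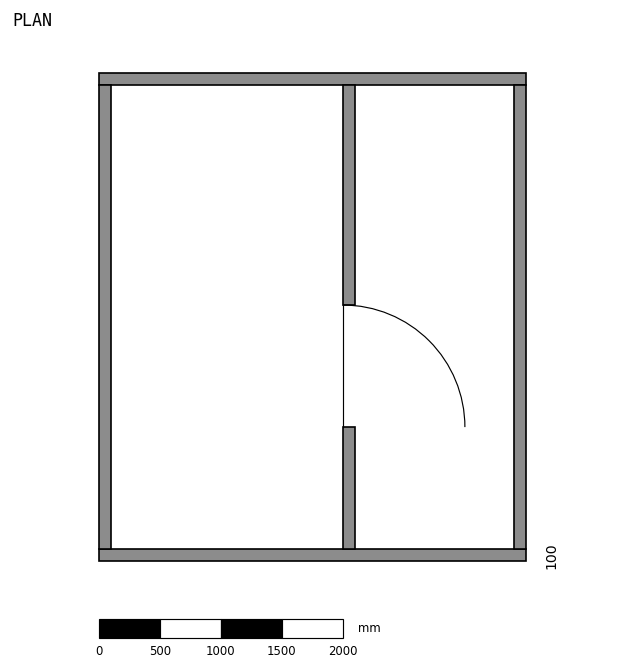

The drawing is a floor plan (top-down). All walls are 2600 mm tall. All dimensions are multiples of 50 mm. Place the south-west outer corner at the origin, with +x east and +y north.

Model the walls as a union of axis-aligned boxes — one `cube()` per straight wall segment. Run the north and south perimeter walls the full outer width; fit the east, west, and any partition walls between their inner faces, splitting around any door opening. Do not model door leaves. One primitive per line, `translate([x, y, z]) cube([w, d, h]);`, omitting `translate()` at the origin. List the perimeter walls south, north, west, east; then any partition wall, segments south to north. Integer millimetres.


cube([3500, 100, 2600]);
translate([0, 3900, 0]) cube([3500, 100, 2600]);
translate([0, 100, 0]) cube([100, 3800, 2600]);
translate([3400, 100, 0]) cube([100, 3800, 2600]);
translate([2000, 100, 0]) cube([100, 1000, 2600]);
translate([2000, 2100, 0]) cube([100, 1800, 2600]);


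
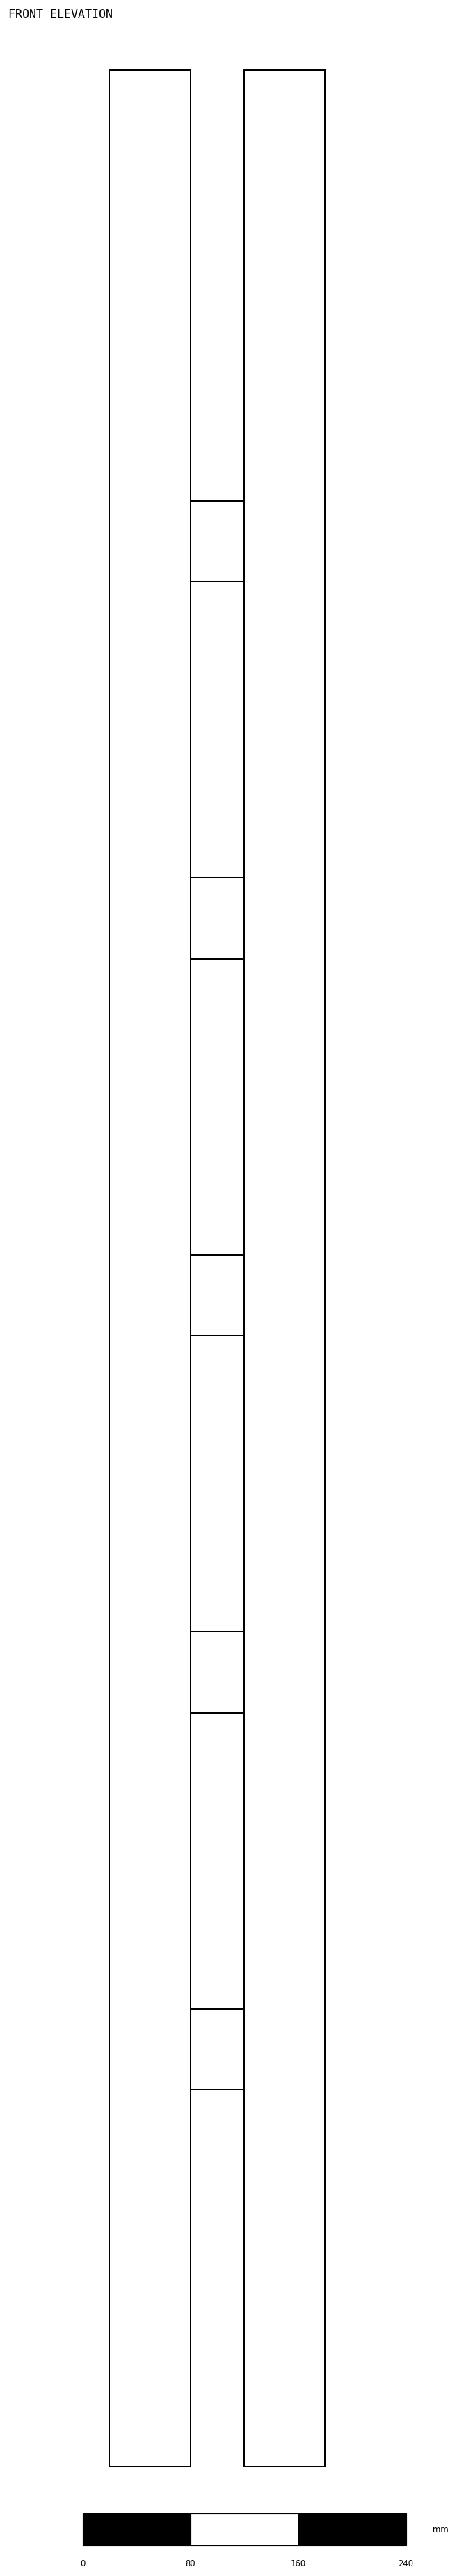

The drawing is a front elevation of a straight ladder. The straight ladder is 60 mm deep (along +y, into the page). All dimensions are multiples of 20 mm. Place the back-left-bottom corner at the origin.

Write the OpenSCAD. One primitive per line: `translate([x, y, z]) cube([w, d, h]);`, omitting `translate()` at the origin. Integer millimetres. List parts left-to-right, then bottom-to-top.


cube([60, 60, 1780]);
translate([60, 0, 280]) cube([40, 60, 60]);
translate([60, 0, 560]) cube([40, 60, 60]);
translate([60, 0, 840]) cube([40, 60, 60]);
translate([60, 0, 1120]) cube([40, 60, 60]);
translate([60, 0, 1400]) cube([40, 60, 60]);
translate([100, 0, 0]) cube([60, 60, 1780]);
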